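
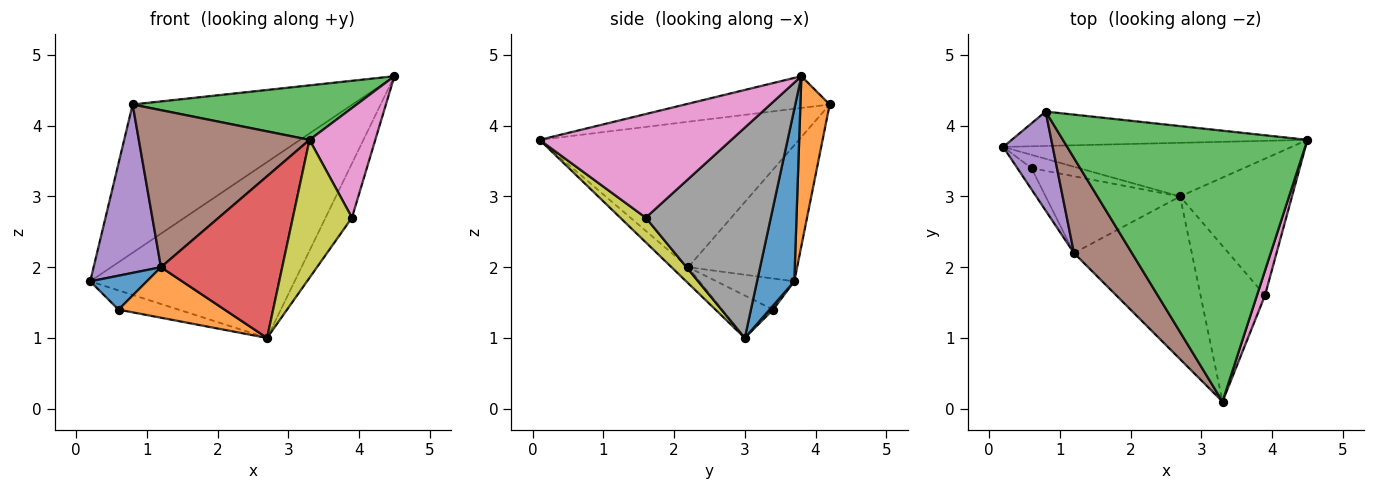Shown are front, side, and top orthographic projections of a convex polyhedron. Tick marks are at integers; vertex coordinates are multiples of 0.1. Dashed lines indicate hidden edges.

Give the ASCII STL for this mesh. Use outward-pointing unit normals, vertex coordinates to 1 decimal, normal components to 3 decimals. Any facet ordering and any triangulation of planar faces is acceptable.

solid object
 facet normal 0.172 0.942 -0.287
  outer loop
   vertex 2.7 3.0 1.0
   vertex 0.2 3.7 1.8
   vertex 4.5 3.8 4.7
  endloop
 endfacet
 facet normal 0.129 0.966 -0.224
  outer loop
   vertex 0.8 4.2 4.3
   vertex 4.5 3.8 4.7
   vertex 0.2 3.7 1.8
  endloop
 endfacet
 facet normal -0.126 -0.196 0.973
  outer loop
   vertex 0.8 4.2 4.3
   vertex 3.3 0.1 3.8
   vertex 4.5 3.8 4.7
  endloop
 endfacet
 facet normal -0.096 -0.702 -0.706
  outer loop
   vertex 1.2 2.2 2.0
   vertex 2.7 3.0 1.0
   vertex 3.3 0.1 3.8
  endloop
 endfacet
 facet normal -0.813 -0.502 0.295
  outer loop
   vertex 1.2 2.2 2.0
   vertex 0.8 4.2 4.3
   vertex 0.2 3.7 1.8
  endloop
 endfacet
 facet normal -0.792 -0.522 0.316
  outer loop
   vertex 1.2 2.2 2.0
   vertex 3.3 0.1 3.8
   vertex 0.8 4.2 4.3
  endloop
 endfacet
 facet normal 0.943 -0.324 0.073
  outer loop
   vertex 3.9 1.6 2.7
   vertex 4.5 3.8 4.7
   vertex 3.3 0.1 3.8
  endloop
 endfacet
 facet normal 0.868 0.183 -0.462
  outer loop
   vertex 3.9 1.6 2.7
   vertex 2.7 3.0 1.0
   vertex 4.5 3.8 4.7
  endloop
 endfacet
 facet normal 0.275 -0.638 -0.719
  outer loop
   vertex 3.9 1.6 2.7
   vertex 3.3 0.1 3.8
   vertex 2.7 3.0 1.0
  endloop
 endfacet
 facet normal 0.048 0.822 -0.568
  outer loop
   vertex 0.6 3.4 1.4
   vertex 0.2 3.7 1.8
   vertex 2.7 3.0 1.0
  endloop
 endfacet
 facet normal -0.759 -0.552 -0.345
  outer loop
   vertex 0.6 3.4 1.4
   vertex 1.2 2.2 2.0
   vertex 0.2 3.7 1.8
  endloop
 endfacet
 facet normal -0.255 -0.531 -0.808
  outer loop
   vertex 0.6 3.4 1.4
   vertex 2.7 3.0 1.0
   vertex 1.2 2.2 2.0
  endloop
 endfacet
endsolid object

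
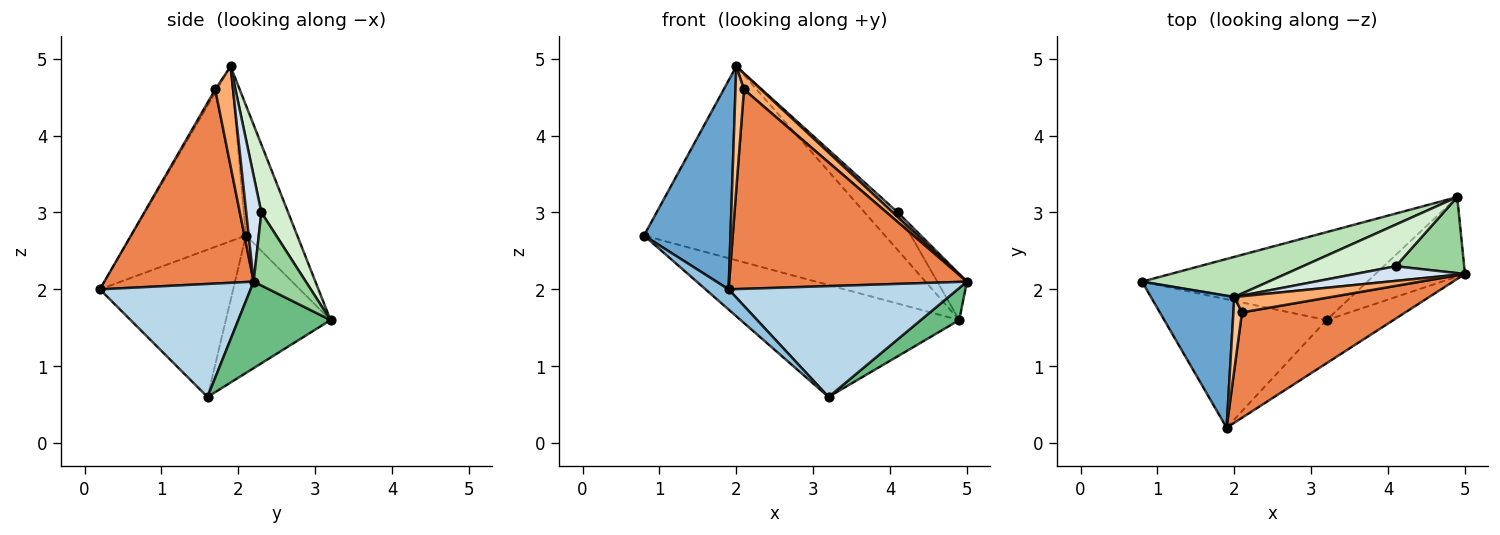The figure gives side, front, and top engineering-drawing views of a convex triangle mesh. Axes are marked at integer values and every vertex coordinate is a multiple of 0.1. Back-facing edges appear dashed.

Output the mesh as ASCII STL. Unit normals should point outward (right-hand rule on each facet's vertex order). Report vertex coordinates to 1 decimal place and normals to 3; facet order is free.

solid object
 facet normal -0.746 -0.563 0.356
  outer loop
   vertex 2.0 1.9 4.9
   vertex 0.8 2.1 2.7
   vertex 1.9 0.2 2.0
  endloop
 endfacet
 facet normal -0.668 -0.116 -0.735
  outer loop
   vertex 3.2 1.6 0.6
   vertex 1.9 0.2 2.0
   vertex 0.8 2.1 2.7
  endloop
 endfacet
 facet normal 0.523 -0.795 -0.309
  outer loop
   vertex 3.2 1.6 0.6
   vertex 5.0 2.2 2.1
   vertex 1.9 0.2 2.0
  endloop
 endfacet
 facet normal 0.677 -0.222 0.702
  outer loop
   vertex 4.1 2.3 3.0
   vertex 2.0 1.9 4.9
   vertex 5.0 2.2 2.1
  endloop
 endfacet
 facet normal 0.485 -0.773 0.409
  outer loop
   vertex 2.1 1.7 4.6
   vertex 1.9 0.2 2.0
   vertex 5.0 2.2 2.1
  endloop
 endfacet
 facet normal 0.592 -0.565 0.574
  outer loop
   vertex 2.1 1.7 4.6
   vertex 5.0 2.2 2.1
   vertex 2.0 1.9 4.9
  endloop
 endfacet
 facet normal -0.185 -0.845 0.502
  outer loop
   vertex 2.1 1.7 4.6
   vertex 2.0 1.9 4.9
   vertex 1.9 0.2 2.0
  endloop
 endfacet
 facet normal -0.353 0.736 -0.578
  outer loop
   vertex 4.9 3.2 1.6
   vertex 3.2 1.6 0.6
   vertex 0.8 2.1 2.7
  endloop
 endfacet
 facet normal 0.668 -0.278 -0.690
  outer loop
   vertex 4.9 3.2 1.6
   vertex 5.0 2.2 2.1
   vertex 3.2 1.6 0.6
  endloop
 endfacet
 facet normal 0.674 0.383 0.632
  outer loop
   vertex 4.9 3.2 1.6
   vertex 4.1 2.3 3.0
   vertex 5.0 2.2 2.1
  endloop
 endfacet
 facet normal -0.204 0.959 0.198
  outer loop
   vertex 4.9 3.2 1.6
   vertex 0.8 2.1 2.7
   vertex 2.0 1.9 4.9
  endloop
 endfacet
 facet normal 0.477 0.589 0.652
  outer loop
   vertex 4.9 3.2 1.6
   vertex 2.0 1.9 4.9
   vertex 4.1 2.3 3.0
  endloop
 endfacet
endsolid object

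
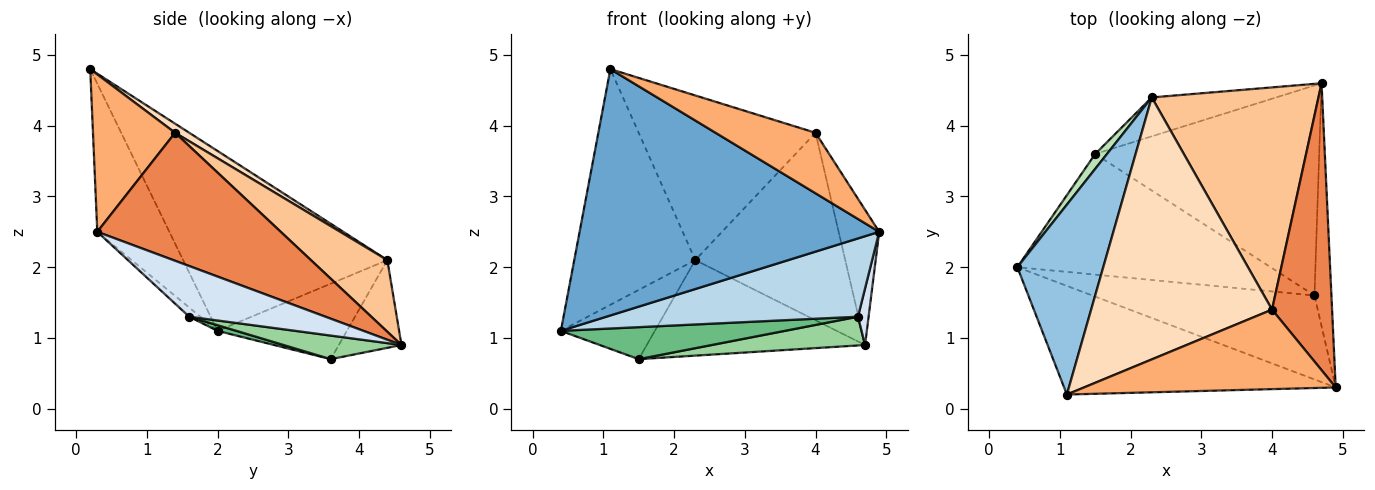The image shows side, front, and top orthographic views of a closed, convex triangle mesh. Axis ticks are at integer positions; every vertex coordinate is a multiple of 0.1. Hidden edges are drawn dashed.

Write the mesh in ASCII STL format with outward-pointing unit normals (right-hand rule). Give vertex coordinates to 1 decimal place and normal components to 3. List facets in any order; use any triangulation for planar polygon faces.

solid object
 facet normal -0.215 -0.894 -0.394
  outer loop
   vertex 1.1 0.2 4.8
   vertex 0.4 2.0 1.1
   vertex 4.9 0.3 2.5
  endloop
 endfacet
 facet normal -0.796 0.472 0.380
  outer loop
   vertex 2.3 4.4 2.1
   vertex 0.4 2.0 1.1
   vertex 1.1 0.2 4.8
  endloop
 endfacet
 facet normal -0.030 -0.682 -0.731
  outer loop
   vertex 4.6 1.6 1.3
   vertex 4.9 0.3 2.5
   vertex 0.4 2.0 1.1
  endloop
 endfacet
 facet normal 0.946 -0.074 -0.316
  outer loop
   vertex 4.6 1.6 1.3
   vertex 4.7 4.6 0.9
   vertex 4.9 0.3 2.5
  endloop
 endfacet
 facet normal 0.888 0.196 0.416
  outer loop
   vertex 4.0 1.4 3.9
   vertex 4.9 0.3 2.5
   vertex 4.7 4.6 0.9
  endloop
 endfacet
 facet normal 0.445 -0.542 0.712
  outer loop
   vertex 4.0 1.4 3.9
   vertex 1.1 0.2 4.8
   vertex 4.9 0.3 2.5
  endloop
 endfacet
 facet normal 0.312 0.613 0.726
  outer loop
   vertex 4.0 1.4 3.9
   vertex 4.7 4.6 0.9
   vertex 2.3 4.4 2.1
  endloop
 endfacet
 facet normal 0.043 0.532 0.846
  outer loop
   vertex 4.0 1.4 3.9
   vertex 2.3 4.4 2.1
   vertex 1.1 0.2 4.8
  endloop
 endfacet
 facet normal 0.022 -0.256 -0.966
  outer loop
   vertex 1.5 3.6 0.7
   vertex 4.6 1.6 1.3
   vertex 0.4 2.0 1.1
  endloop
 endfacet
 facet normal 0.104 -0.135 -0.985
  outer loop
   vertex 1.5 3.6 0.7
   vertex 4.7 4.6 0.9
   vertex 4.6 1.6 1.3
  endloop
 endfacet
 facet normal -0.803 0.583 0.125
  outer loop
   vertex 1.5 3.6 0.7
   vertex 0.4 2.0 1.1
   vertex 2.3 4.4 2.1
  endloop
 endfacet
 facet normal -0.257 0.895 -0.365
  outer loop
   vertex 1.5 3.6 0.7
   vertex 2.3 4.4 2.1
   vertex 4.7 4.6 0.9
  endloop
 endfacet
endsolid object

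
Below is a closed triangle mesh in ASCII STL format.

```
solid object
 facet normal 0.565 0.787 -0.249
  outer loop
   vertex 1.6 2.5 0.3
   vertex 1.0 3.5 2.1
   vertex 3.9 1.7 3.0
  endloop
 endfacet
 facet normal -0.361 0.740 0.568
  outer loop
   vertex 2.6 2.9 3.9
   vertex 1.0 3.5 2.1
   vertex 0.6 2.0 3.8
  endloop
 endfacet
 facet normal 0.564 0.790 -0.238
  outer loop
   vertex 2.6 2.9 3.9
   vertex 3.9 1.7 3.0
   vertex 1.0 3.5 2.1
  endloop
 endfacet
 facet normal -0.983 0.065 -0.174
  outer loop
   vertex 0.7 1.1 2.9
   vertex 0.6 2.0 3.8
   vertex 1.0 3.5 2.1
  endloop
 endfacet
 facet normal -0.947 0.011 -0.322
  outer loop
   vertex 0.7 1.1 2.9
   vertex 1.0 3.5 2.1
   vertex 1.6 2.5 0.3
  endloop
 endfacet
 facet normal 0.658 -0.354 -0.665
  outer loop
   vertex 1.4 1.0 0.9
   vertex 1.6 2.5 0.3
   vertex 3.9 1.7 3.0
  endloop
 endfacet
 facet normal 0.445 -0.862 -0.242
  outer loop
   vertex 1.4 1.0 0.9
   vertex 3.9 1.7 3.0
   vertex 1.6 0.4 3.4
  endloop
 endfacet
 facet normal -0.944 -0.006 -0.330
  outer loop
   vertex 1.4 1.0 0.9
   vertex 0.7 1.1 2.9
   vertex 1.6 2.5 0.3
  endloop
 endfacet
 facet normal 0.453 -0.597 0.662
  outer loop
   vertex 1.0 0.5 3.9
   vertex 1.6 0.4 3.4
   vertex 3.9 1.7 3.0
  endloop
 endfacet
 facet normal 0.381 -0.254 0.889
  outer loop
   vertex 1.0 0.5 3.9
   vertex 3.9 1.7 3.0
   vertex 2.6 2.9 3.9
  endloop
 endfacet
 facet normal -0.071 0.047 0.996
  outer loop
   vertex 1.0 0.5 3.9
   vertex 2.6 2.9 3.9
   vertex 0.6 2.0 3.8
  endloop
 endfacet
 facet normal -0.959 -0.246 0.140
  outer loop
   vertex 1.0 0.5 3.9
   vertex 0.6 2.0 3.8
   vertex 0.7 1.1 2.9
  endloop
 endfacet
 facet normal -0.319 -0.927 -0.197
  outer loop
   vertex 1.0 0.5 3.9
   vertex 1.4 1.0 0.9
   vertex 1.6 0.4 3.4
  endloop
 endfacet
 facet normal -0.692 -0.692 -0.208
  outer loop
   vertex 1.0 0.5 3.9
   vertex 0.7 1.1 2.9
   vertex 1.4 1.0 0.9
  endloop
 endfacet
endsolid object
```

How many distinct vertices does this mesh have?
9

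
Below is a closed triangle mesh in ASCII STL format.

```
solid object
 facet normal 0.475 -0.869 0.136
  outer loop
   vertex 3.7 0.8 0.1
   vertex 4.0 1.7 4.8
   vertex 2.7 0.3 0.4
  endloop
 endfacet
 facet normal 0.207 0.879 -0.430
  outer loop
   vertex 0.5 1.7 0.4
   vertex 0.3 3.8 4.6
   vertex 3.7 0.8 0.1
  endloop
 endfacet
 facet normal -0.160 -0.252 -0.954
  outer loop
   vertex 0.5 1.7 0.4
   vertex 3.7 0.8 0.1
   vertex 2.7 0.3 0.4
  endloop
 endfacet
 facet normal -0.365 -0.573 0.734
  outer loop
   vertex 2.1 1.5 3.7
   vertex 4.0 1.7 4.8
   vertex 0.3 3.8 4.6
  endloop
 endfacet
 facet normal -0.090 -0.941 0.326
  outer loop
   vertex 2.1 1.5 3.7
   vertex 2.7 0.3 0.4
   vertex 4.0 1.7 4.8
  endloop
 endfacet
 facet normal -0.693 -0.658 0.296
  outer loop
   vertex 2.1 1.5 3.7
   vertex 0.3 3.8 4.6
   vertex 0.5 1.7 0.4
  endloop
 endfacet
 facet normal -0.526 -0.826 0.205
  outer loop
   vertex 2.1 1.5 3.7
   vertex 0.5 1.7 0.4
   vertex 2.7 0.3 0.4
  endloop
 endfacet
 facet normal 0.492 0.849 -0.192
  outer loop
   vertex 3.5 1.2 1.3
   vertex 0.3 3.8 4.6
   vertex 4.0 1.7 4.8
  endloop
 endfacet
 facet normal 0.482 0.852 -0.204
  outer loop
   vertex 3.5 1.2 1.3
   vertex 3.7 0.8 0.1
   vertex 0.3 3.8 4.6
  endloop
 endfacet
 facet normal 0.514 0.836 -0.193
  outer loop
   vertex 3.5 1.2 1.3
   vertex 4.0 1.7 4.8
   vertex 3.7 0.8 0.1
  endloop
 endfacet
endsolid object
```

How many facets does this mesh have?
10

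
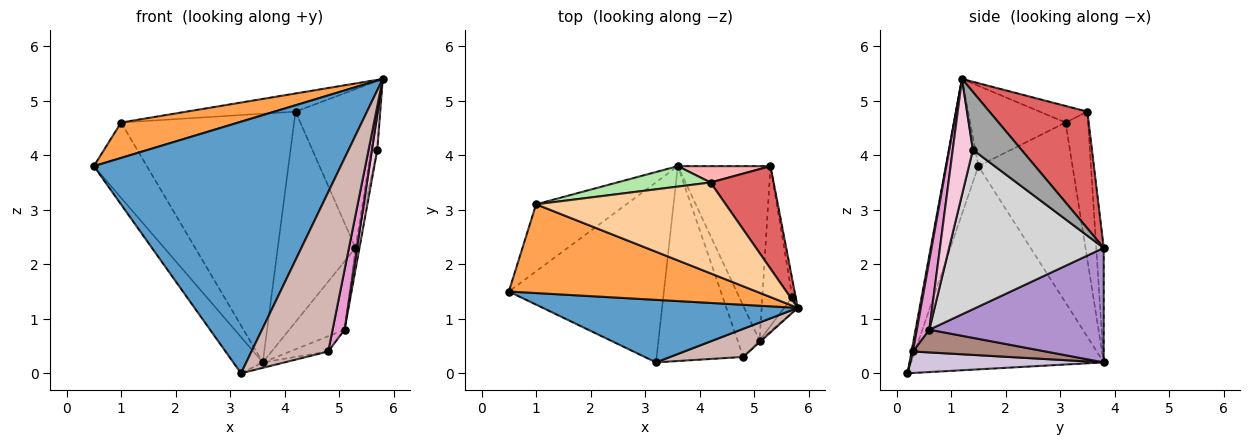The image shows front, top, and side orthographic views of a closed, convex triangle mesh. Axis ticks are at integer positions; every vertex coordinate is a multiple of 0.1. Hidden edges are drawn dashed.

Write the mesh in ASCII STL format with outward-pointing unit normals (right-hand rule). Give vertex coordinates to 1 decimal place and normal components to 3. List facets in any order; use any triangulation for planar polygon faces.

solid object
 facet normal -0.127 -0.963 0.239
  outer loop
   vertex 3.2 0.2 0.0
   vertex 5.8 1.2 5.4
   vertex 0.5 1.5 3.8
  endloop
 endfacet
 facet normal -0.789 0.121 -0.602
  outer loop
   vertex 3.2 0.2 0.0
   vertex 0.5 1.5 3.8
   vertex 3.6 3.8 0.2
  endloop
 endfacet
 facet normal -0.289 -0.355 0.889
  outer loop
   vertex 1.0 3.1 4.6
   vertex 0.5 1.5 3.8
   vertex 5.8 1.2 5.4
  endloop
 endfacet
 facet normal -0.085 0.195 0.977
  outer loop
   vertex 1.0 3.1 4.6
   vertex 5.8 1.2 5.4
   vertex 4.2 3.5 4.8
  endloop
 endfacet
 facet normal -0.798 0.450 -0.400
  outer loop
   vertex 1.0 3.1 4.6
   vertex 3.6 3.8 0.2
   vertex 0.5 1.5 3.8
  endloop
 endfacet
 facet normal -0.129 0.988 0.081
  outer loop
   vertex 1.0 3.1 4.6
   vertex 4.2 3.5 4.8
   vertex 3.6 3.8 0.2
  endloop
 endfacet
 facet normal 0.709 0.593 0.383
  outer loop
   vertex 5.3 3.8 2.3
   vertex 4.2 3.5 4.8
   vertex 5.8 1.2 5.4
  endloop
 endfacet
 facet normal -0.095 0.992 0.077
  outer loop
   vertex 5.3 3.8 2.3
   vertex 3.6 3.8 0.2
   vertex 4.2 3.5 4.8
  endloop
 endfacet
 facet normal 0.755 0.239 -0.611
  outer loop
   vertex 5.3 3.8 2.3
   vertex 5.1 0.6 0.8
   vertex 3.6 3.8 0.2
  endloop
 endfacet
 facet normal 0.241 0.027 -0.970
  outer loop
   vertex 4.8 0.3 0.4
   vertex 3.2 0.2 0.0
   vertex 3.6 3.8 0.2
  endloop
 endfacet
 facet normal 0.704 0.203 -0.680
  outer loop
   vertex 4.8 0.3 0.4
   vertex 3.6 3.8 0.2
   vertex 5.1 0.6 0.8
  endloop
 endfacet
 facet normal 0.018 -0.985 0.174
  outer loop
   vertex 4.8 0.3 0.4
   vertex 5.8 1.2 5.4
   vertex 3.2 0.2 0.0
  endloop
 endfacet
 facet normal 0.719 -0.694 -0.019
  outer loop
   vertex 4.8 0.3 0.4
   vertex 5.1 0.6 0.8
   vertex 5.8 1.2 5.4
  endloop
 endfacet
 facet normal 0.961 -0.254 -0.113
  outer loop
   vertex 5.7 1.4 4.1
   vertex 5.8 1.2 5.4
   vertex 5.1 0.6 0.8
  endloop
 endfacet
 facet normal 0.991 0.122 -0.057
  outer loop
   vertex 5.7 1.4 4.1
   vertex 5.3 3.8 2.3
   vertex 5.8 1.2 5.4
  endloop
 endfacet
 facet normal 0.982 0.025 -0.185
  outer loop
   vertex 5.7 1.4 4.1
   vertex 5.1 0.6 0.8
   vertex 5.3 3.8 2.3
  endloop
 endfacet
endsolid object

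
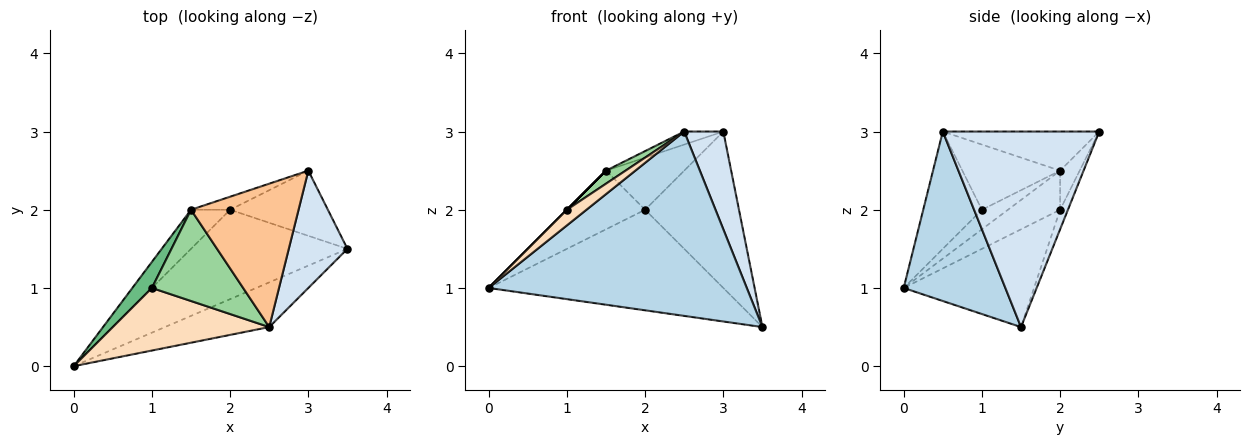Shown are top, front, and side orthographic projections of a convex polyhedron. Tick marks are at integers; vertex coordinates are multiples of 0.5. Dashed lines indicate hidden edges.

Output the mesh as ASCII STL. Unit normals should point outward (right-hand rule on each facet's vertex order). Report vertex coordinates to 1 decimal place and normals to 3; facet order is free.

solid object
 facet normal -0.383 0.690 -0.614
  outer loop
   vertex 2.0 2.0 2.0
   vertex 3.5 1.5 0.5
   vertex 0.0 0.0 1.0
  endloop
 endfacet
 facet normal -0.077 0.920 -0.383
  outer loop
   vertex 2.0 2.0 2.0
   vertex 3.0 2.5 3.0
   vertex 3.5 1.5 0.5
  endloop
 endfacet
 facet normal 0.358 -0.908 -0.220
  outer loop
   vertex 2.5 0.5 3.0
   vertex 0.0 0.0 1.0
   vertex 3.5 1.5 0.5
  endloop
 endfacet
 facet normal 0.931 -0.233 0.279
  outer loop
   vertex 2.5 0.5 3.0
   vertex 3.5 1.5 0.5
   vertex 3.0 2.5 3.0
  endloop
 endfacet
 facet normal -0.485 0.728 -0.485
  outer loop
   vertex 1.5 2.0 2.5
   vertex 2.0 2.0 2.0
   vertex 0.0 0.0 1.0
  endloop
 endfacet
 facet normal -0.236 0.943 -0.236
  outer loop
   vertex 1.5 2.0 2.5
   vertex 3.0 2.5 3.0
   vertex 2.0 2.0 2.0
  endloop
 endfacet
 facet normal -0.341 0.085 0.936
  outer loop
   vertex 1.5 2.0 2.5
   vertex 2.5 0.5 3.0
   vertex 3.0 2.5 3.0
  endloop
 endfacet
 facet normal -0.588 -0.196 0.784
  outer loop
   vertex 1.0 1.0 2.0
   vertex 0.0 0.0 1.0
   vertex 2.5 0.5 3.0
  endloop
 endfacet
 facet normal -0.707 0.000 0.707
  outer loop
   vertex 1.0 1.0 2.0
   vertex 1.5 2.0 2.5
   vertex 0.0 0.0 1.0
  endloop
 endfacet
 facet normal -0.577 -0.115 0.808
  outer loop
   vertex 1.0 1.0 2.0
   vertex 2.5 0.5 3.0
   vertex 1.5 2.0 2.5
  endloop
 endfacet
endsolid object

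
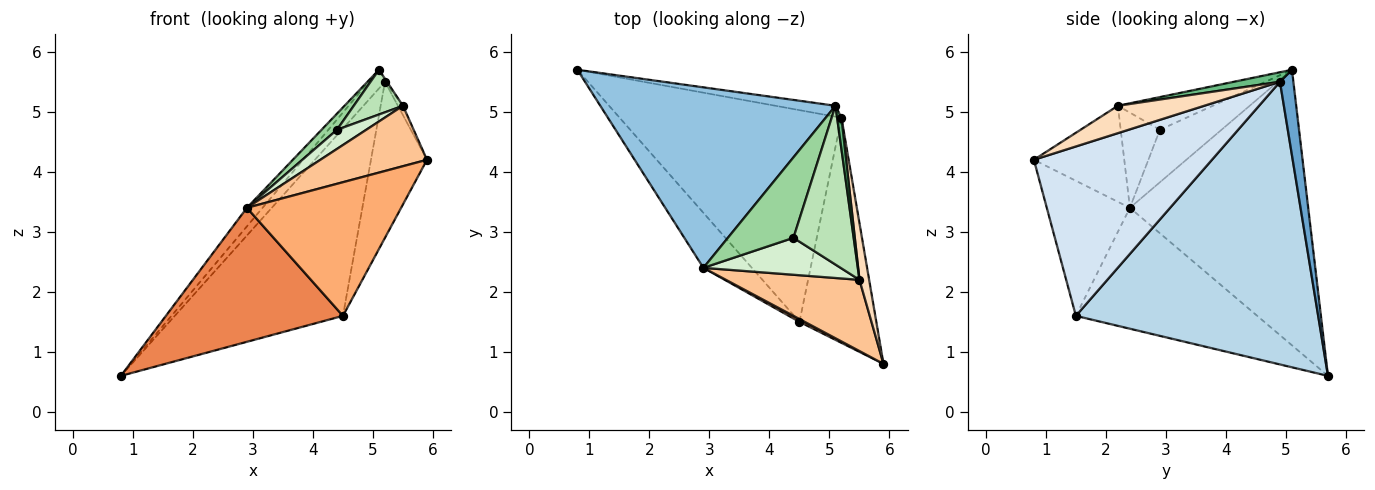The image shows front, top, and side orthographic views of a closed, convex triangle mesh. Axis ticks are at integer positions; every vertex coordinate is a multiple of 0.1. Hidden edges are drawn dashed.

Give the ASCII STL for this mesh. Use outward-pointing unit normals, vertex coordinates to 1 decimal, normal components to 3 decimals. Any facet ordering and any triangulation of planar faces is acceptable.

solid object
 facet normal 0.584 0.701 -0.410
  outer loop
   vertex 5.2 4.9 5.5
   vertex 0.8 5.7 0.6
   vertex 5.1 5.1 5.7
  endloop
 endfacet
 facet normal -0.759 0.067 0.648
  outer loop
   vertex 2.9 2.4 3.4
   vertex 5.1 5.1 5.7
   vertex 0.8 5.7 0.6
  endloop
 endfacet
 facet normal 0.690 0.479 -0.542
  outer loop
   vertex 4.5 1.5 1.6
   vertex 0.8 5.7 0.6
   vertex 5.2 4.9 5.5
  endloop
 endfacet
 facet normal 0.875 0.275 -0.397
  outer loop
   vertex 4.5 1.5 1.6
   vertex 5.2 4.9 5.5
   vertex 5.9 0.8 4.2
  endloop
 endfacet
 facet normal -0.688 -0.672 -0.276
  outer loop
   vertex 4.5 1.5 1.6
   vertex 2.9 2.4 3.4
   vertex 0.8 5.7 0.6
  endloop
 endfacet
 facet normal -0.474 -0.880 0.018
  outer loop
   vertex 4.5 1.5 1.6
   vertex 5.9 0.8 4.2
   vertex 2.9 2.4 3.4
  endloop
 endfacet
 facet normal -0.481 -0.567 0.669
  outer loop
   vertex 5.5 2.2 5.1
   vertex 2.9 2.4 3.4
   vertex 5.9 0.8 4.2
  endloop
 endfacet
 facet normal 0.942 0.055 0.332
  outer loop
   vertex 5.5 2.2 5.1
   vertex 5.9 0.8 4.2
   vertex 5.2 4.9 5.5
  endloop
 endfacet
 facet normal 0.909 0.040 0.415
  outer loop
   vertex 5.5 2.2 5.1
   vertex 5.2 4.9 5.5
   vertex 5.1 5.1 5.7
  endloop
 endfacet
 facet normal -0.617 -0.154 0.772
  outer loop
   vertex 4.4 2.9 4.7
   vertex 5.1 5.1 5.7
   vertex 2.9 2.4 3.4
  endloop
 endfacet
 facet normal -0.463 -0.240 0.853
  outer loop
   vertex 4.4 2.9 4.7
   vertex 5.5 2.2 5.1
   vertex 5.1 5.1 5.7
  endloop
 endfacet
 facet normal -0.524 -0.392 0.756
  outer loop
   vertex 4.4 2.9 4.7
   vertex 2.9 2.4 3.4
   vertex 5.5 2.2 5.1
  endloop
 endfacet
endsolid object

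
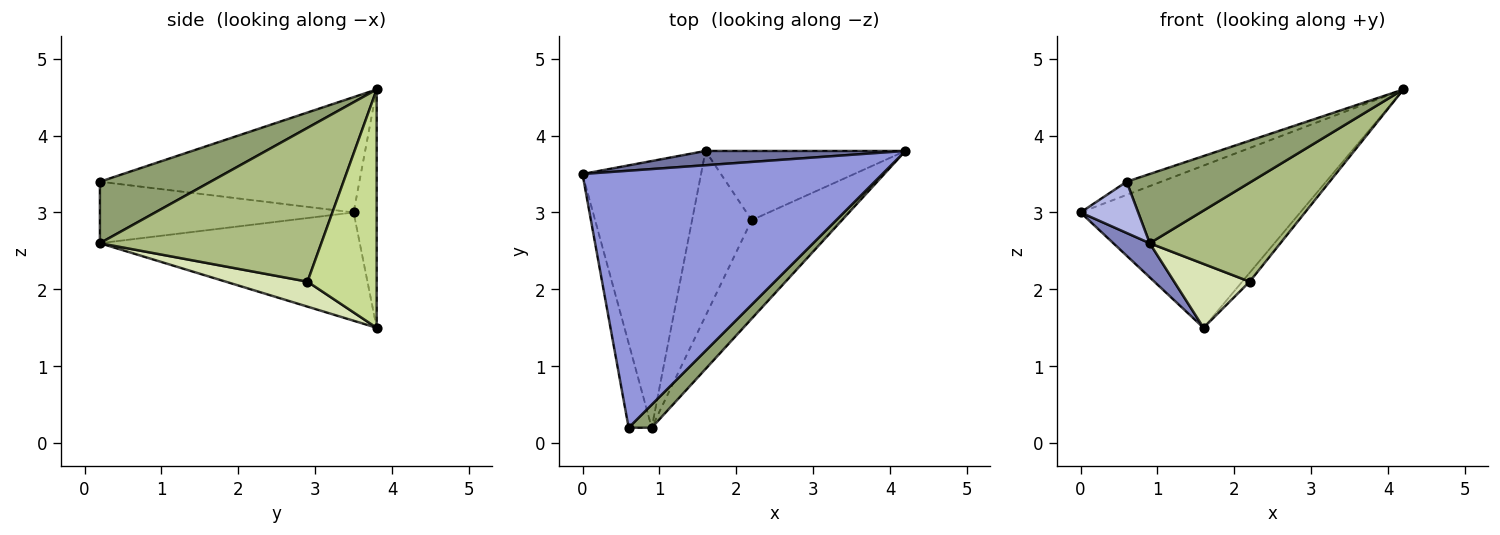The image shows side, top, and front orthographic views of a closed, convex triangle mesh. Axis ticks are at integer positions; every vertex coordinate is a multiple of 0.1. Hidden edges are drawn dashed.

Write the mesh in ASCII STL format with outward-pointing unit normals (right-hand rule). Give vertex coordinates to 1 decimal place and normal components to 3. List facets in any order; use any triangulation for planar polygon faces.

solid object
 facet normal -0.104 0.991 0.087
  outer loop
   vertex 1.6 3.8 1.5
   vertex 0.0 3.5 3.0
   vertex 4.2 3.8 4.6
  endloop
 endfacet
 facet normal -0.671 -0.094 -0.735
  outer loop
   vertex 1.6 3.8 1.5
   vertex 0.9 0.2 2.6
   vertex 0.0 3.5 3.0
  endloop
 endfacet
 facet normal -0.359 0.048 0.932
  outer loop
   vertex 0.6 0.2 3.4
   vertex 4.2 3.8 4.6
   vertex 0.0 3.5 3.0
  endloop
 endfacet
 facet normal -0.916 -0.208 -0.343
  outer loop
   vertex 0.6 0.2 3.4
   vertex 0.0 3.5 3.0
   vertex 0.9 0.2 2.6
  endloop
 endfacet
 facet normal 0.645 -0.725 0.242
  outer loop
   vertex 0.6 0.2 3.4
   vertex 0.9 0.2 2.6
   vertex 4.2 3.8 4.6
  endloop
 endfacet
 facet normal 0.768 -0.454 -0.451
  outer loop
   vertex 2.2 2.9 2.1
   vertex 4.2 3.8 4.6
   vertex 0.9 0.2 2.6
  endloop
 endfacet
 facet normal 0.764 0.082 -0.640
  outer loop
   vertex 2.2 2.9 2.1
   vertex 1.6 3.8 1.5
   vertex 4.2 3.8 4.6
  endloop
 endfacet
 facet normal 0.364 -0.336 -0.869
  outer loop
   vertex 2.2 2.9 2.1
   vertex 0.9 0.2 2.6
   vertex 1.6 3.8 1.5
  endloop
 endfacet
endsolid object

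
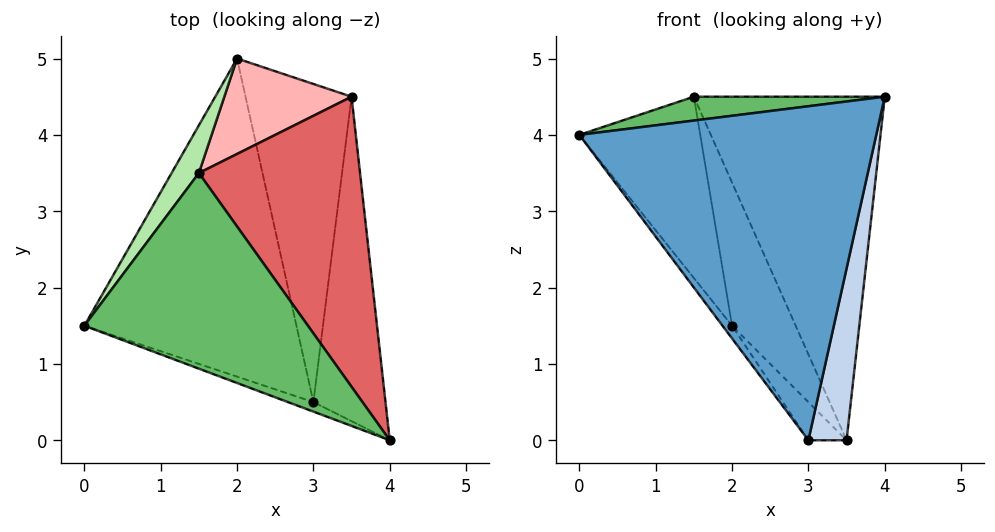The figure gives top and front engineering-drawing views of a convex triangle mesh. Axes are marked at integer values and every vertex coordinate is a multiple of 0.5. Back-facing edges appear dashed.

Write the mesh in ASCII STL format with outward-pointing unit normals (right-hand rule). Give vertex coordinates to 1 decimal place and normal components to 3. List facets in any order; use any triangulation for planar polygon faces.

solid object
 facet normal -0.348 -0.937 -0.027
  outer loop
   vertex 3.0 0.5 0.0
   vertex 4.0 0.0 4.5
   vertex 0.0 1.5 4.0
  endloop
 endfacet
 facet normal 0.966 -0.121 -0.228
  outer loop
   vertex 3.0 0.5 0.0
   vertex 3.5 4.5 0.0
   vertex 4.0 0.0 4.5
  endloop
 endfacet
 facet normal -0.797 0.024 -0.604
  outer loop
   vertex 3.0 0.5 0.0
   vertex 0.0 1.5 4.0
   vertex 2.0 5.0 1.5
  endloop
 endfacet
 facet normal -0.690 0.086 -0.719
  outer loop
   vertex 3.0 0.5 0.0
   vertex 2.0 5.0 1.5
   vertex 3.5 4.5 0.0
  endloop
 endfacet
 facet normal -0.167 -0.119 0.979
  outer loop
   vertex 1.5 3.5 4.5
   vertex 0.0 1.5 4.0
   vertex 4.0 0.0 4.5
  endloop
 endfacet
 facet normal -0.809 0.569 0.150
  outer loop
   vertex 1.5 3.5 4.5
   vertex 2.0 5.0 1.5
   vertex 0.0 1.5 4.0
  endloop
 endfacet
 facet normal 0.730 0.522 0.441
  outer loop
   vertex 1.5 3.5 4.5
   vertex 4.0 0.0 4.5
   vertex 3.5 4.5 0.0
  endloop
 endfacet
 facet normal 0.640 0.640 0.426
  outer loop
   vertex 1.5 3.5 4.5
   vertex 3.5 4.5 0.0
   vertex 2.0 5.0 1.5
  endloop
 endfacet
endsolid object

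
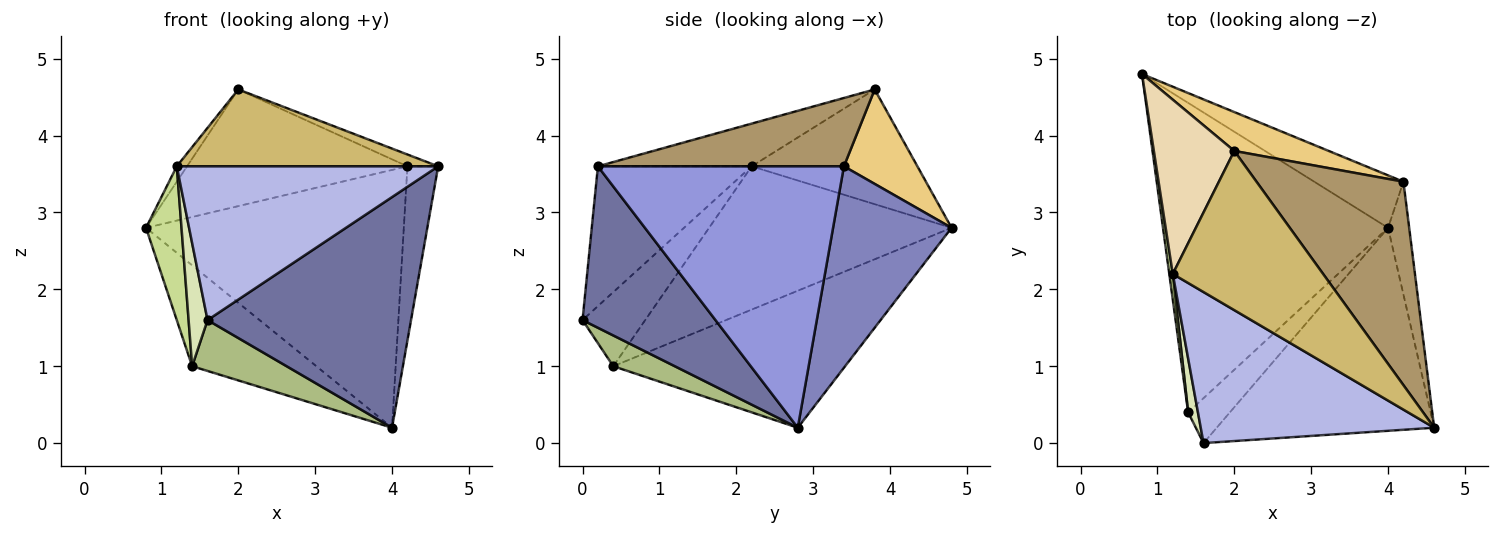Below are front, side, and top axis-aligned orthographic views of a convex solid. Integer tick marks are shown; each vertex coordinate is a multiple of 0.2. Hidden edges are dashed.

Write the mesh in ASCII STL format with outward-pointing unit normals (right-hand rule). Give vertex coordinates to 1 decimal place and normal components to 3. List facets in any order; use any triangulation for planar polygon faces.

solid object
 facet normal 0.440 -0.674 -0.593
  outer loop
   vertex 4.0 2.8 0.2
   vertex 4.6 0.2 3.6
   vertex 1.6 0.0 1.6
  endloop
 endfacet
 facet normal 0.411 0.893 -0.182
  outer loop
   vertex 4.2 3.4 3.6
   vertex 4.0 2.8 0.2
   vertex 0.8 4.8 2.8
  endloop
 endfacet
 facet normal 0.989 0.124 -0.080
  outer loop
   vertex 4.2 3.4 3.6
   vertex 4.6 0.2 3.6
   vertex 4.0 2.8 0.2
  endloop
 endfacet
 facet normal -0.387 -0.658 0.646
  outer loop
   vertex 1.2 2.2 3.6
   vertex 1.6 0.0 1.6
   vertex 4.6 0.2 3.6
  endloop
 endfacet
 facet normal -0.501 0.268 -0.823
  outer loop
   vertex 1.4 0.4 1.0
   vertex 0.8 4.8 2.8
   vertex 4.0 2.8 0.2
  endloop
 endfacet
 facet normal 0.439 -0.673 -0.595
  outer loop
   vertex 1.4 0.4 1.0
   vertex 4.0 2.8 0.2
   vertex 1.6 0.0 1.6
  endloop
 endfacet
 facet normal -0.989 -0.145 0.024
  outer loop
   vertex 1.4 0.4 1.0
   vertex 1.2 2.2 3.6
   vertex 0.8 4.8 2.8
  endloop
 endfacet
 facet normal -0.950 -0.287 0.125
  outer loop
   vertex 1.4 0.4 1.0
   vertex 1.6 0.0 1.6
   vertex 1.2 2.2 3.6
  endloop
 endfacet
 facet normal 0.421 0.053 0.905
  outer loop
   vertex 2.0 3.8 4.6
   vertex 4.6 0.2 3.6
   vertex 4.2 3.4 3.6
  endloop
 endfacet
 facet normal -0.248 -0.421 0.872
  outer loop
   vertex 2.0 3.8 4.6
   vertex 1.2 2.2 3.6
   vertex 4.6 0.2 3.6
  endloop
 endfacet
 facet normal 0.302 0.905 0.302
  outer loop
   vertex 2.0 3.8 4.6
   vertex 4.2 3.4 3.6
   vertex 0.8 4.8 2.8
  endloop
 endfacet
 facet normal -0.818 0.051 0.573
  outer loop
   vertex 2.0 3.8 4.6
   vertex 0.8 4.8 2.8
   vertex 1.2 2.2 3.6
  endloop
 endfacet
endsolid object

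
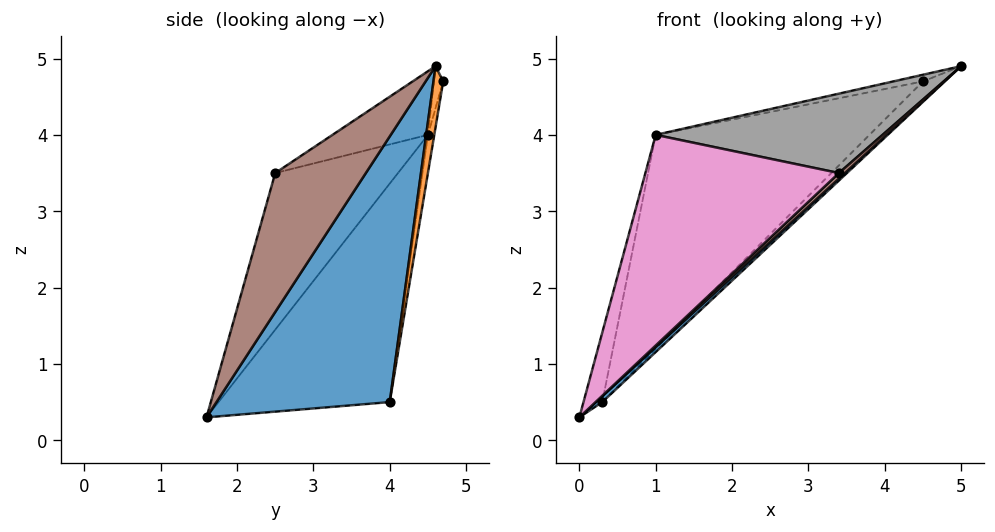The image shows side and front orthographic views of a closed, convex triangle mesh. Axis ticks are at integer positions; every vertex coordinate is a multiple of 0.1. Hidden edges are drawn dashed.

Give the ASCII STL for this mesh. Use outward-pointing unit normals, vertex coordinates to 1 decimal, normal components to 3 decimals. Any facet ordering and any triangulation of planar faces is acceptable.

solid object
 facet normal 0.685 -0.025 -0.728
  outer loop
   vertex 0.3 4.0 0.5
   vertex 5.0 4.6 4.9
   vertex 0.0 1.6 0.3
  endloop
 endfacet
 facet normal 0.355 0.798 -0.488
  outer loop
   vertex 0.3 4.0 0.5
   vertex 4.5 4.7 4.7
   vertex 5.0 4.6 4.9
  endloop
 endfacet
 facet normal -0.189 0.603 0.775
  outer loop
   vertex 1.0 4.5 4.0
   vertex 5.0 4.6 4.9
   vertex 4.5 4.7 4.7
  endloop
 endfacet
 facet normal -0.978 0.107 0.180
  outer loop
   vertex 1.0 4.5 4.0
   vertex 0.3 4.0 0.5
   vertex 0.0 1.6 0.3
  endloop
 endfacet
 facet normal -0.029 0.990 -0.136
  outer loop
   vertex 1.0 4.5 4.0
   vertex 4.5 4.7 4.7
   vertex 0.3 4.0 0.5
  endloop
 endfacet
 facet normal 0.691 -0.046 -0.721
  outer loop
   vertex 3.4 2.5 3.5
   vertex 0.0 1.6 0.3
   vertex 5.0 4.6 4.9
  endloop
 endfacet
 facet normal -0.417 -0.657 0.628
  outer loop
   vertex 3.4 2.5 3.5
   vertex 1.0 4.5 4.0
   vertex 0.0 1.6 0.3
  endloop
 endfacet
 facet normal -0.186 -0.443 0.877
  outer loop
   vertex 3.4 2.5 3.5
   vertex 5.0 4.6 4.9
   vertex 1.0 4.5 4.0
  endloop
 endfacet
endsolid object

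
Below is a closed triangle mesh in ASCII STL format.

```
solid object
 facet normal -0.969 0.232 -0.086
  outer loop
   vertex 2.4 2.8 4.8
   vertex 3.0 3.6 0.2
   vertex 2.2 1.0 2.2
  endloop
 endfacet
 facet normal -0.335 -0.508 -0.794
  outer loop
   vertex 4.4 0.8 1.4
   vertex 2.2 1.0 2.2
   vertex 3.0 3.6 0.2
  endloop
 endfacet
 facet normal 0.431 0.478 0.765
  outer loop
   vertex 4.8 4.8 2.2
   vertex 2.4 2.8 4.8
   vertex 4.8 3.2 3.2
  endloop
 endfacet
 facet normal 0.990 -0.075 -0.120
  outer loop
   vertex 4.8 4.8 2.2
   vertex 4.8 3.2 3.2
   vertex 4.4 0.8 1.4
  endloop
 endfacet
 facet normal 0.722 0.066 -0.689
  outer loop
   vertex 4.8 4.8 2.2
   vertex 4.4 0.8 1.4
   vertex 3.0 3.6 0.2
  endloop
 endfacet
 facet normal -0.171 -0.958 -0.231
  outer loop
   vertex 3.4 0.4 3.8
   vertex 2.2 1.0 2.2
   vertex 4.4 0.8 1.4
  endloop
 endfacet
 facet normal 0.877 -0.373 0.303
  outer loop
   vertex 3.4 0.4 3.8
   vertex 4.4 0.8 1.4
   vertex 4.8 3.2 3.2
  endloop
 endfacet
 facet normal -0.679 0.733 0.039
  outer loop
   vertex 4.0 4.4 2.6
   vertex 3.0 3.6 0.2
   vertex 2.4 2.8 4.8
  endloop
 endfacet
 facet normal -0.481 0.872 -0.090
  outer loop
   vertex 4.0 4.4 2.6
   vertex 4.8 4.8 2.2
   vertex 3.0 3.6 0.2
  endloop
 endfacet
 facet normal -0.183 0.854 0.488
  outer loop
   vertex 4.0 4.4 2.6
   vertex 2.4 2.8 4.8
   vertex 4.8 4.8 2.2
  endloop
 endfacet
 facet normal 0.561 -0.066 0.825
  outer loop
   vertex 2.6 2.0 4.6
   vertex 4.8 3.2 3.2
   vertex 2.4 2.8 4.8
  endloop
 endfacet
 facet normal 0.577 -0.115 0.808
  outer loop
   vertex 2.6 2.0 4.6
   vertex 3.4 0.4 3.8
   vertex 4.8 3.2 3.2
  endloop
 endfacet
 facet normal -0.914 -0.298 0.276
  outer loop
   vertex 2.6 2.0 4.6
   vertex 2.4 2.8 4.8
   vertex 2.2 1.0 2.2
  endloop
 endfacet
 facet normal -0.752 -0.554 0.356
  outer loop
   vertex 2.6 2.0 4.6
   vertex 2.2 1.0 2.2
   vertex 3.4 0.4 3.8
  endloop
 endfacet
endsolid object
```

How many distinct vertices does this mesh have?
9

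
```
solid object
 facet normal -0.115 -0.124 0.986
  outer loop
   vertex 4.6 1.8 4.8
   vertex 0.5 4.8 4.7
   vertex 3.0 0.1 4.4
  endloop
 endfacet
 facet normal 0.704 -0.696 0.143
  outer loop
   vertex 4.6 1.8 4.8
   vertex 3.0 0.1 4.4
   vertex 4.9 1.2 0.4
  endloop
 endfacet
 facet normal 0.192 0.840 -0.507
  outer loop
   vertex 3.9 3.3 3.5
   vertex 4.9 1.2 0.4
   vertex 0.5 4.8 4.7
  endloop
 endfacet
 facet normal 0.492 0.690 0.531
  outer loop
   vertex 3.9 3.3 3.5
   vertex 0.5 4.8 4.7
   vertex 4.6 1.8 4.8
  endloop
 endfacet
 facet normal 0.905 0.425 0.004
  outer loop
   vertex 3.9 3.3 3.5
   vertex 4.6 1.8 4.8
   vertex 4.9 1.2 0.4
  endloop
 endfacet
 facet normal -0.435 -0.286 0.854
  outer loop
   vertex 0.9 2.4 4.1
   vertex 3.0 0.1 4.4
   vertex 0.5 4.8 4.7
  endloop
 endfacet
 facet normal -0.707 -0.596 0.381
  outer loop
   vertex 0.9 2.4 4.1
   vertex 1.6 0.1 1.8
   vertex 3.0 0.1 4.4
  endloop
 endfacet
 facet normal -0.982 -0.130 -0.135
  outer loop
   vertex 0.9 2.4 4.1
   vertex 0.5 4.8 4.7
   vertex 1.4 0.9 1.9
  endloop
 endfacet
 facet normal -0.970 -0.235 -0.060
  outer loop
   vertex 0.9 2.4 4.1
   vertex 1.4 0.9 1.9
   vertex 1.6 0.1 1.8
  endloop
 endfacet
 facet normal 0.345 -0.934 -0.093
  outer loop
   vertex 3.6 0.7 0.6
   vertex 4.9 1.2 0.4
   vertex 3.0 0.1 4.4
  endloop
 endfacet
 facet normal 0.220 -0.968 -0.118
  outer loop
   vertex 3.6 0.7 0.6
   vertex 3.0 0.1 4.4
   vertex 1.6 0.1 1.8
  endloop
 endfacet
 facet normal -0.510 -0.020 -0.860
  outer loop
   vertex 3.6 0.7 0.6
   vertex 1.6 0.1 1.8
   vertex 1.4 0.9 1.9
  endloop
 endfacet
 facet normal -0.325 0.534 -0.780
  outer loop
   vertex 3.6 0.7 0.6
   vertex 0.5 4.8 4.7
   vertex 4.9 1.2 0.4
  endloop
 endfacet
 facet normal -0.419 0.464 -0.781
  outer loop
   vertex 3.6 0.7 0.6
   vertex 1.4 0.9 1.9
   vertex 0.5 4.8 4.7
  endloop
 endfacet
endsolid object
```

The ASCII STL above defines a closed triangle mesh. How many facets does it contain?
14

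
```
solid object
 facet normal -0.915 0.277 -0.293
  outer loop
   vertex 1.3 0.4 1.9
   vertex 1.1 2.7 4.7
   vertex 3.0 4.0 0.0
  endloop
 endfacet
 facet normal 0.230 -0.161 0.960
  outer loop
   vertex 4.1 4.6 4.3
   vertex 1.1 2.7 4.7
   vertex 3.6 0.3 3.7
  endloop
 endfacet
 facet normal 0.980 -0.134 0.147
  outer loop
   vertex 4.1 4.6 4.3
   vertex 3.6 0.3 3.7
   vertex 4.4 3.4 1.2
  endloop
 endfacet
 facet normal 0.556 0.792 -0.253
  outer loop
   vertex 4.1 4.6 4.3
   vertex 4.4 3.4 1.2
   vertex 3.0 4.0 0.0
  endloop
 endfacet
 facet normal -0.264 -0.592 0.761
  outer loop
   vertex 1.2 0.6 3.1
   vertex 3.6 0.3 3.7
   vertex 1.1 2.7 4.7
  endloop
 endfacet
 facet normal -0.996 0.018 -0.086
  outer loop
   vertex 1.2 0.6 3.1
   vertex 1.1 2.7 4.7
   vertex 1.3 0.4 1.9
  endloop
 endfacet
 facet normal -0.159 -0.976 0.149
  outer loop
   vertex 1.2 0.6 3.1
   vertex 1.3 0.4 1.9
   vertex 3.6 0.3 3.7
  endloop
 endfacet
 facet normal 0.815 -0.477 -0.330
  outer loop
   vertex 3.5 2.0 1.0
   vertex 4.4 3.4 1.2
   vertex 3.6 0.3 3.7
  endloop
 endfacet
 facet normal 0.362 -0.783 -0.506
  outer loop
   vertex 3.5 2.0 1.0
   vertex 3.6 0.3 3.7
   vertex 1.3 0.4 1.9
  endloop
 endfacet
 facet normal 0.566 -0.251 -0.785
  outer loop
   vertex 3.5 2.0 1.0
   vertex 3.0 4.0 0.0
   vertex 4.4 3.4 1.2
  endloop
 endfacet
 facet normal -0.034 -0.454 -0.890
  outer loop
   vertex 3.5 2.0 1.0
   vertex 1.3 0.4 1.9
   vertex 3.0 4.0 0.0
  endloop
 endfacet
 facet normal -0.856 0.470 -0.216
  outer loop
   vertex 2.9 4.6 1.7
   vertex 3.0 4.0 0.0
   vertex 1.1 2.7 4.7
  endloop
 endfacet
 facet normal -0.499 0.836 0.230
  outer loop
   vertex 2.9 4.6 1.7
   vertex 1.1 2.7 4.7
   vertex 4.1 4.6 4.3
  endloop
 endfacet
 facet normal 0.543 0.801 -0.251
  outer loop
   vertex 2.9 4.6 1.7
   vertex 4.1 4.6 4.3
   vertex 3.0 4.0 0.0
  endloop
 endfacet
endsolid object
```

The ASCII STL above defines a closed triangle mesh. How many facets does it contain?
14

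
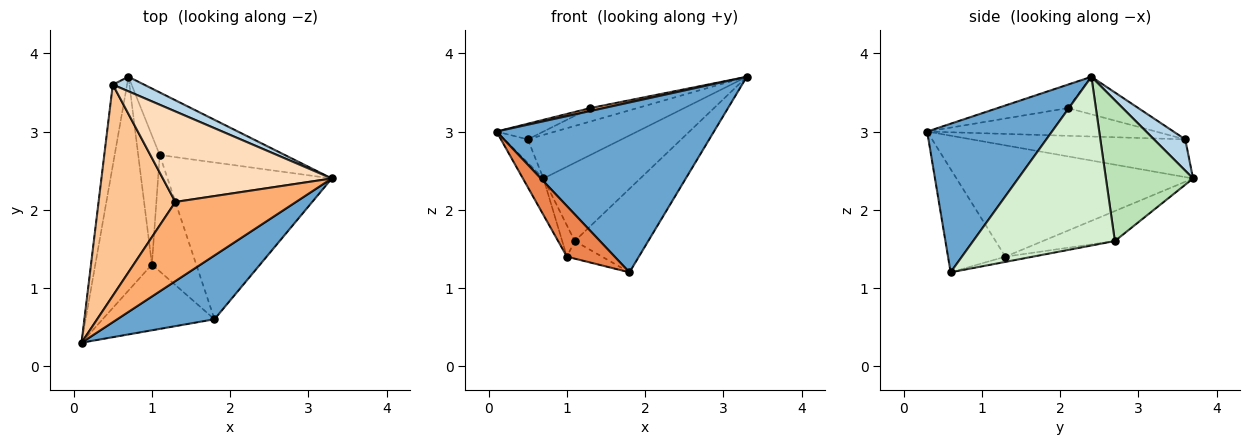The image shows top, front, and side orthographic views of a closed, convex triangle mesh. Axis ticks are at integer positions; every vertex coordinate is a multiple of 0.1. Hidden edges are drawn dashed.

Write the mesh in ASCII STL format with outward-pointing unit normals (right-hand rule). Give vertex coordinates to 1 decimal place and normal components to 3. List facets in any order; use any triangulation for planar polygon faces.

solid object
 facet normal 0.473 -0.825 0.310
  outer loop
   vertex 1.8 0.6 1.2
   vertex 3.3 2.4 3.7
   vertex 0.1 0.3 3.0
  endloop
 endfacet
 facet normal -0.930 0.102 -0.352
  outer loop
   vertex 0.5 3.6 2.9
   vertex 0.7 3.7 2.4
   vertex 0.1 0.3 3.0
  endloop
 endfacet
 facet normal 0.302 0.905 0.302
  outer loop
   vertex 0.5 3.6 2.9
   vertex 3.3 2.4 3.7
   vertex 0.7 3.7 2.4
  endloop
 endfacet
 facet normal -0.889 0.077 -0.452
  outer loop
   vertex 1.0 1.3 1.4
   vertex 0.1 0.3 3.0
   vertex 0.7 3.7 2.4
  endloop
 endfacet
 facet normal -0.590 -0.492 -0.640
  outer loop
   vertex 1.0 1.3 1.4
   vertex 1.8 0.6 1.2
   vertex 0.1 0.3 3.0
  endloop
 endfacet
 facet normal -0.191 -0.036 0.981
  outer loop
   vertex 1.3 2.1 3.3
   vertex 0.1 0.3 3.0
   vertex 3.3 2.4 3.7
  endloop
 endfacet
 facet normal -0.339 0.070 0.938
  outer loop
   vertex 1.3 2.1 3.3
   vertex 0.5 3.6 2.9
   vertex 0.1 0.3 3.0
  endloop
 endfacet
 facet normal -0.215 0.143 0.966
  outer loop
   vertex 1.3 2.1 3.3
   vertex 3.3 2.4 3.7
   vertex 0.5 3.6 2.9
  endloop
 endfacet
 facet normal -0.805 0.140 -0.577
  outer loop
   vertex 1.1 2.7 1.6
   vertex 1.0 1.3 1.4
   vertex 0.7 3.7 2.4
  endloop
 endfacet
 facet normal -0.116 0.149 -0.982
  outer loop
   vertex 1.1 2.7 1.6
   vertex 1.8 0.6 1.2
   vertex 1.0 1.3 1.4
  endloop
 endfacet
 facet normal 0.575 0.639 -0.511
  outer loop
   vertex 1.1 2.7 1.6
   vertex 0.7 3.7 2.4
   vertex 3.3 2.4 3.7
  endloop
 endfacet
 facet normal 0.672 0.348 -0.654
  outer loop
   vertex 1.1 2.7 1.6
   vertex 3.3 2.4 3.7
   vertex 1.8 0.6 1.2
  endloop
 endfacet
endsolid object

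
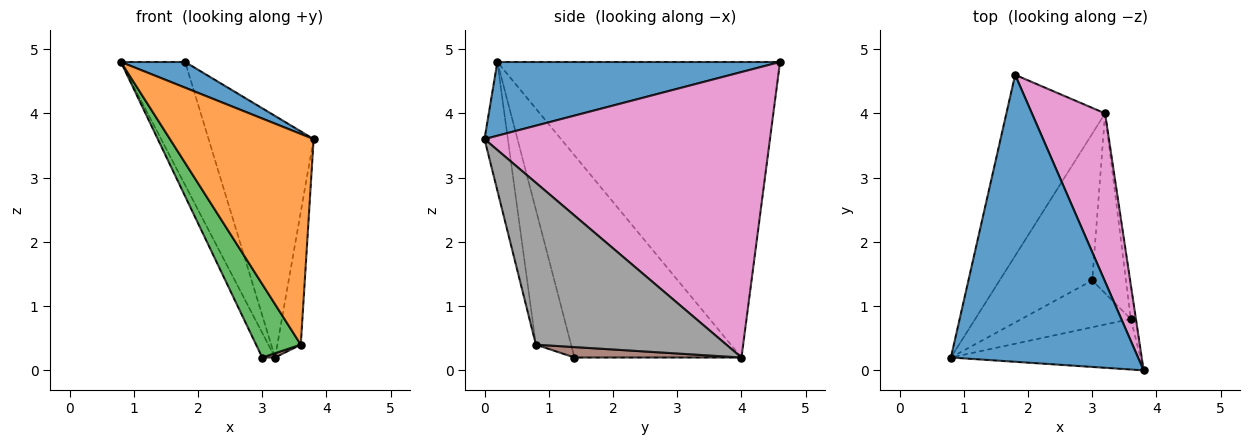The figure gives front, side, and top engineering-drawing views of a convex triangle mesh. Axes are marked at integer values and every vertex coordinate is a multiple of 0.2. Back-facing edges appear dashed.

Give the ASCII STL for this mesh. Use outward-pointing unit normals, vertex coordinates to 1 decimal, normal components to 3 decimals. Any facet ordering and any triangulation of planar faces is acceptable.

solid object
 facet normal 0.365 -0.083 0.927
  outer loop
   vertex 1.8 4.6 4.8
   vertex 0.8 0.2 4.8
   vertex 3.8 0.0 3.6
  endloop
 endfacet
 facet normal -0.156 -0.960 -0.230
  outer loop
   vertex 3.6 0.8 0.4
   vertex 3.8 0.0 3.6
   vertex 0.8 0.2 4.8
  endloop
 endfacet
 facet normal -0.553 -0.702 -0.448
  outer loop
   vertex 3.6 0.8 0.4
   vertex 0.8 0.2 4.8
   vertex 3.0 1.4 0.2
  endloop
 endfacet
 facet normal -0.927 0.211 -0.310
  outer loop
   vertex 3.2 4.0 0.2
   vertex 0.8 0.2 4.8
   vertex 1.8 4.6 4.8
  endloop
 endfacet
 facet normal -0.907 0.070 -0.416
  outer loop
   vertex 3.2 4.0 0.2
   vertex 3.0 1.4 0.2
   vertex 0.8 0.2 4.8
  endloop
 endfacet
 facet normal 0.296 -0.023 -0.955
  outer loop
   vertex 3.2 4.0 0.2
   vertex 3.6 0.8 0.4
   vertex 3.0 1.4 0.2
  endloop
 endfacet
 facet normal 0.912 0.336 0.234
  outer loop
   vertex 3.2 4.0 0.2
   vertex 1.8 4.6 4.8
   vertex 3.8 0.0 3.6
  endloop
 endfacet
 facet normal 0.992 0.122 -0.031
  outer loop
   vertex 3.2 4.0 0.2
   vertex 3.8 0.0 3.6
   vertex 3.6 0.8 0.4
  endloop
 endfacet
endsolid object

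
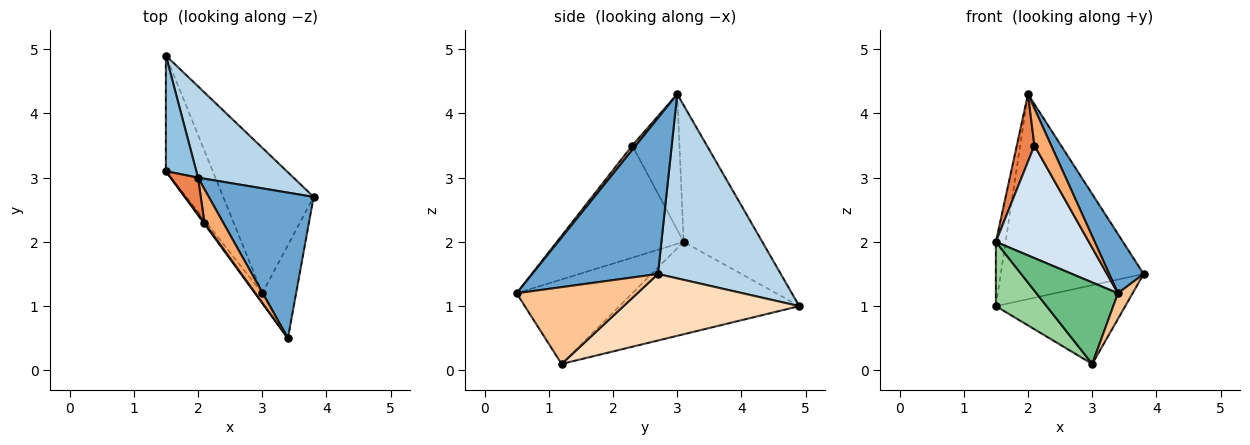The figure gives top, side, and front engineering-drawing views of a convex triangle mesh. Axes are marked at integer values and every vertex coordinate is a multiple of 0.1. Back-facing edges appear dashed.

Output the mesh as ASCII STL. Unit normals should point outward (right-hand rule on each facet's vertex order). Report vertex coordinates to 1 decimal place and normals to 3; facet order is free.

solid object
 facet normal 0.809 -0.221 0.544
  outer loop
   vertex 2.0 3.0 4.3
   vertex 3.4 0.5 1.2
   vertex 3.8 2.7 1.5
  endloop
 endfacet
 facet normal -0.969 0.120 0.216
  outer loop
   vertex 1.5 4.9 1.0
   vertex 1.5 3.1 2.0
   vertex 2.0 3.0 4.3
  endloop
 endfacet
 facet normal 0.618 0.718 0.320
  outer loop
   vertex 1.5 4.9 1.0
   vertex 2.0 3.0 4.3
   vertex 3.8 2.7 1.5
  endloop
 endfacet
 facet normal -0.806 -0.591 0.007
  outer loop
   vertex 2.1 2.3 3.5
   vertex 1.5 3.1 2.0
   vertex 3.4 0.5 1.2
  endloop
 endfacet
 facet normal -0.921 -0.343 0.185
  outer loop
   vertex 2.1 2.3 3.5
   vertex 2.0 3.0 4.3
   vertex 1.5 3.1 2.0
  endloop
 endfacet
 facet normal 0.154 -0.734 0.661
  outer loop
   vertex 2.1 2.3 3.5
   vertex 3.4 0.5 1.2
   vertex 2.0 3.0 4.3
  endloop
 endfacet
 facet normal 0.909 -0.111 -0.401
  outer loop
   vertex 3.0 1.2 0.1
   vertex 3.8 2.7 1.5
   vertex 3.4 0.5 1.2
  endloop
 endfacet
 facet normal 0.543 0.400 -0.739
  outer loop
   vertex 3.0 1.2 0.1
   vertex 1.5 4.9 1.0
   vertex 3.8 2.7 1.5
  endloop
 endfacet
 facet normal -0.815 -0.575 -0.069
  outer loop
   vertex 3.0 1.2 0.1
   vertex 3.4 0.5 1.2
   vertex 1.5 3.1 2.0
  endloop
 endfacet
 facet normal -0.865 -0.244 -0.439
  outer loop
   vertex 3.0 1.2 0.1
   vertex 1.5 3.1 2.0
   vertex 1.5 4.9 1.0
  endloop
 endfacet
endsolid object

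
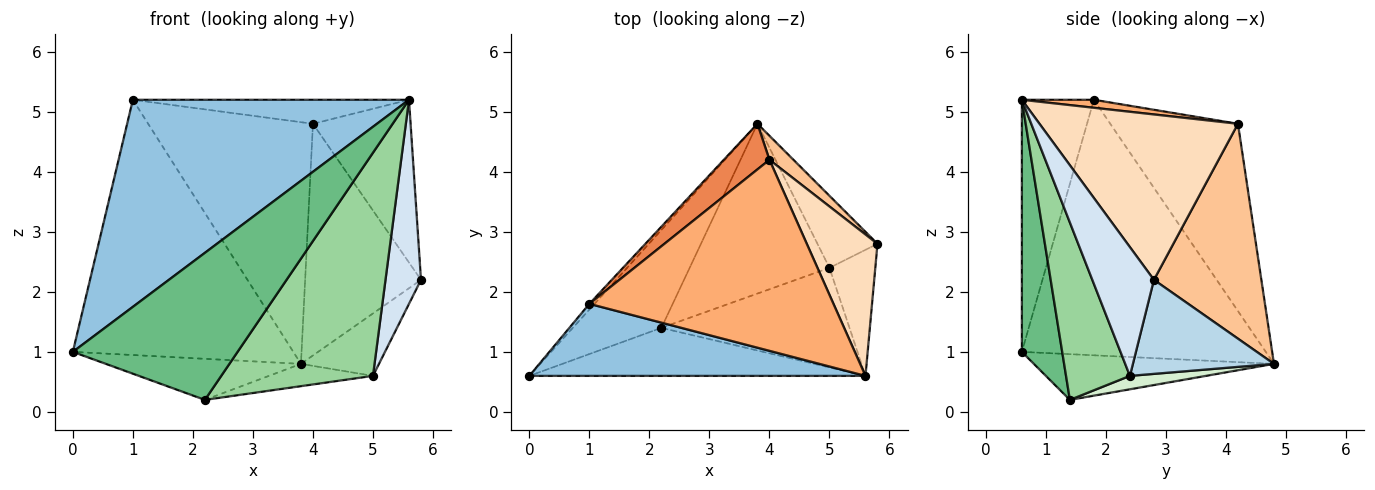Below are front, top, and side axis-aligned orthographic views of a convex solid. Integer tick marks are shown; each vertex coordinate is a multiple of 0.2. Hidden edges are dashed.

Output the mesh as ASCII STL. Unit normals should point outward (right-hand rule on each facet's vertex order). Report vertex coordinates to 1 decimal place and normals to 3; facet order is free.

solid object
 facet normal -0.742 0.670 -0.015
  outer loop
   vertex 1.0 1.8 5.2
   vertex 3.8 4.8 0.8
   vertex 0.0 0.6 1.0
  endloop
 endfacet
 facet normal -0.239 -0.917 0.319
  outer loop
   vertex 5.6 0.6 5.2
   vertex 1.0 1.8 5.2
   vertex 0.0 0.6 1.0
  endloop
 endfacet
 facet normal 0.764 0.423 -0.488
  outer loop
   vertex 5.0 2.4 0.6
   vertex 3.8 4.8 0.8
   vertex 5.8 2.8 2.2
  endloop
 endfacet
 facet normal 0.828 -0.477 -0.295
  outer loop
   vertex 5.0 2.4 0.6
   vertex 5.8 2.8 2.2
   vertex 5.6 0.6 5.2
  endloop
 endfacet
 facet normal -0.606 0.782 0.148
  outer loop
   vertex 4.0 4.2 4.8
   vertex 3.8 4.8 0.8
   vertex 1.0 1.8 5.2
  endloop
 endfacet
 facet normal 0.033 0.125 0.992
  outer loop
   vertex 4.0 4.2 4.8
   vertex 1.0 1.8 5.2
   vertex 5.6 0.6 5.2
  endloop
 endfacet
 facet normal 0.678 0.731 0.076
  outer loop
   vertex 4.0 4.2 4.8
   vertex 5.8 2.8 2.2
   vertex 3.8 4.8 0.8
  endloop
 endfacet
 facet normal 0.838 0.412 0.358
  outer loop
   vertex 4.0 4.2 4.8
   vertex 5.6 0.6 5.2
   vertex 5.8 2.8 2.2
  endloop
 endfacet
 facet normal 0.227 -0.926 -0.302
  outer loop
   vertex 2.2 1.4 0.2
   vertex 5.6 0.6 5.2
   vertex 0.0 0.6 1.0
  endloop
 endfacet
 facet normal 0.359 -0.852 -0.380
  outer loop
   vertex 2.2 1.4 0.2
   vertex 5.0 2.4 0.6
   vertex 5.6 0.6 5.2
  endloop
 endfacet
 facet normal -0.430 0.349 -0.833
  outer loop
   vertex 2.2 1.4 0.2
   vertex 0.0 0.6 1.0
   vertex 3.8 4.8 0.8
  endloop
 endfacet
 facet normal 0.095 0.130 -0.987
  outer loop
   vertex 2.2 1.4 0.2
   vertex 3.8 4.8 0.8
   vertex 5.0 2.4 0.6
  endloop
 endfacet
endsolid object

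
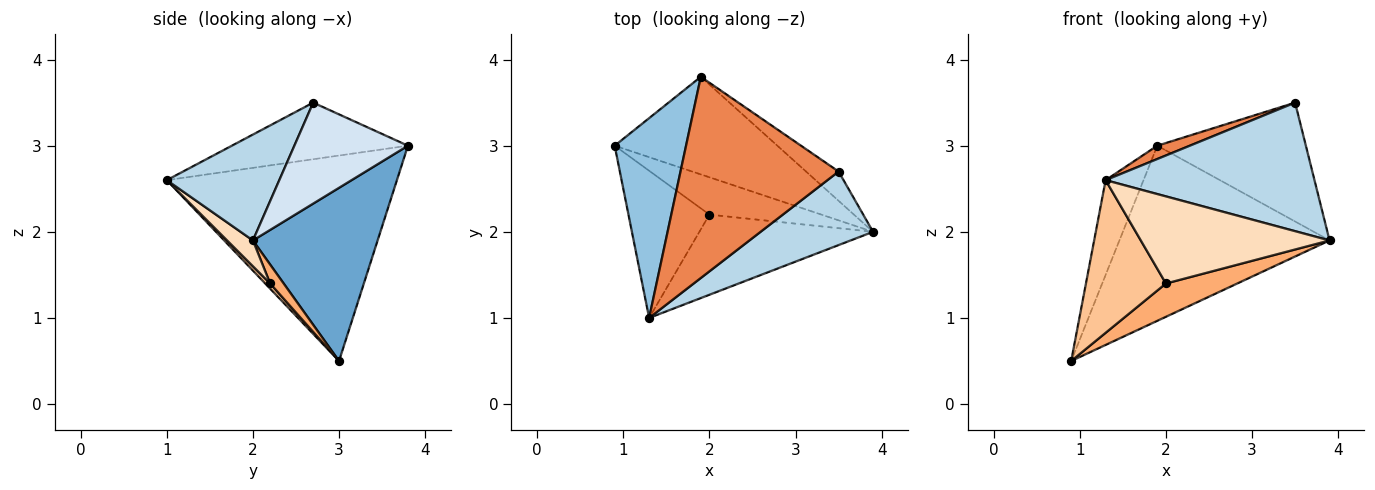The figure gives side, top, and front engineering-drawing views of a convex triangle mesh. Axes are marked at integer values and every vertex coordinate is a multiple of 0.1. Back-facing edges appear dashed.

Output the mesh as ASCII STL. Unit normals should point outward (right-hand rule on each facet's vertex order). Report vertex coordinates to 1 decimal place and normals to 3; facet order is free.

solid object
 facet normal 0.460 0.775 -0.432
  outer loop
   vertex 1.9 3.8 3.0
   vertex 3.9 2.0 1.9
   vertex 0.9 3.0 0.5
  endloop
 endfacet
 facet normal -0.933 0.154 0.324
  outer loop
   vertex 1.9 3.8 3.0
   vertex 0.9 3.0 0.5
   vertex 1.3 1.0 2.6
  endloop
 endfacet
 facet normal 0.424 -0.786 0.450
  outer loop
   vertex 3.5 2.7 3.5
   vertex 1.3 1.0 2.6
   vertex 3.9 2.0 1.9
  endloop
 endfacet
 facet normal 0.596 0.780 -0.192
  outer loop
   vertex 3.5 2.7 3.5
   vertex 3.9 2.0 1.9
   vertex 1.9 3.8 3.0
  endloop
 endfacet
 facet normal -0.336 -0.062 0.940
  outer loop
   vertex 3.5 2.7 3.5
   vertex 1.9 3.8 3.0
   vertex 1.3 1.0 2.6
  endloop
 endfacet
 facet normal 0.125 -0.661 -0.740
  outer loop
   vertex 2.0 2.2 1.4
   vertex 0.9 3.0 0.5
   vertex 3.9 2.0 1.9
  endloop
 endfacet
 facet normal 0.044 -0.719 -0.693
  outer loop
   vertex 2.0 2.2 1.4
   vertex 1.3 1.0 2.6
   vertex 0.9 3.0 0.5
  endloop
 endfacet
 facet normal 0.100 -0.732 -0.674
  outer loop
   vertex 2.0 2.2 1.4
   vertex 3.9 2.0 1.9
   vertex 1.3 1.0 2.6
  endloop
 endfacet
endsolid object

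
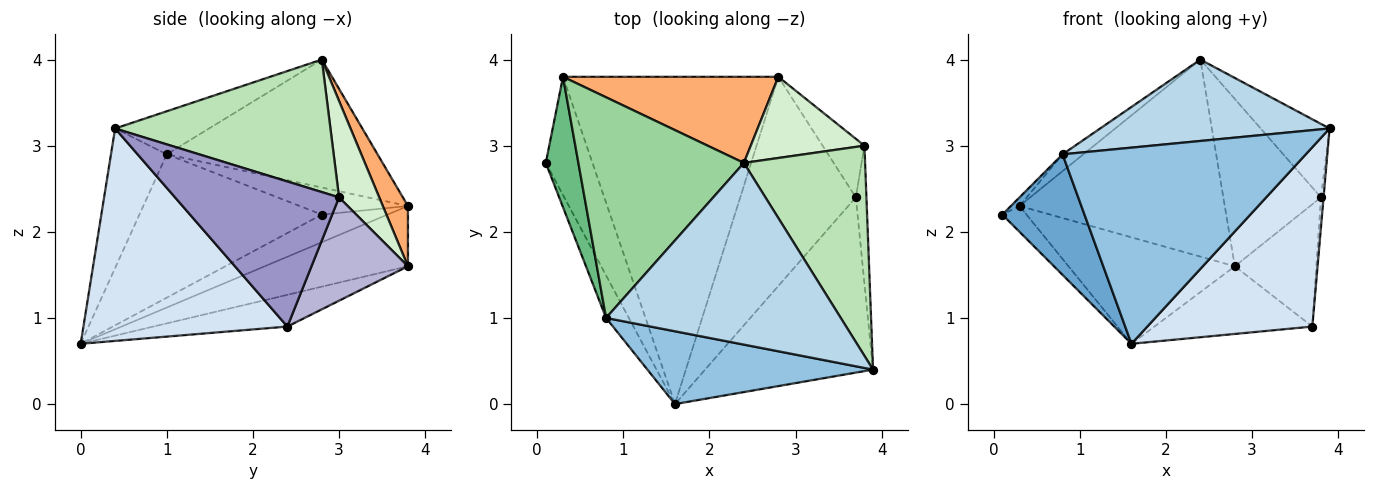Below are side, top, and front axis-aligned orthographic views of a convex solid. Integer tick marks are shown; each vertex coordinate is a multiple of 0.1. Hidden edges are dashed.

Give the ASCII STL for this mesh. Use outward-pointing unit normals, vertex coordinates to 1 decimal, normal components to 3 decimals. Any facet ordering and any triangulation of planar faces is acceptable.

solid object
 facet normal -0.902 -0.407 -0.143
  outer loop
   vertex 0.8 1.0 2.9
   vertex 0.1 2.8 2.2
   vertex 1.6 0.0 0.7
  endloop
 endfacet
 facet normal -0.210 -0.917 0.340
  outer loop
   vertex 0.8 1.0 2.9
   vertex 1.6 0.0 0.7
   vertex 3.9 0.4 3.2
  endloop
 endfacet
 facet normal -0.165 -0.403 0.900
  outer loop
   vertex 0.8 1.0 2.9
   vertex 3.9 0.4 3.2
   vertex 2.4 2.8 4.0
  endloop
 endfacet
 facet normal 0.662 -0.536 -0.524
  outer loop
   vertex 3.7 2.4 0.9
   vertex 3.9 0.4 3.2
   vertex 1.6 0.0 0.7
  endloop
 endfacet
 facet normal -0.253 0.298 -0.921
  outer loop
   vertex 3.7 2.4 0.9
   vertex 1.6 0.0 0.7
   vertex 2.8 3.8 1.6
  endloop
 endfacet
 facet normal 0.111 0.911 0.398
  outer loop
   vertex 0.3 3.8 2.3
   vertex 2.4 2.8 4.0
   vertex 2.8 3.8 1.6
  endloop
 endfacet
 facet normal -0.501 0.185 -0.846
  outer loop
   vertex 0.3 3.8 2.3
   vertex 1.6 0.0 0.7
   vertex 0.1 2.8 2.2
  endloop
 endfacet
 facet normal -0.257 0.299 -0.919
  outer loop
   vertex 0.3 3.8 2.3
   vertex 2.8 3.8 1.6
   vertex 1.6 0.0 0.7
  endloop
 endfacet
 facet normal -0.638 0.051 0.768
  outer loop
   vertex 0.3 3.8 2.3
   vertex 0.1 2.8 2.2
   vertex 0.8 1.0 2.9
  endloop
 endfacet
 facet normal -0.611 0.060 0.790
  outer loop
   vertex 0.3 3.8 2.3
   vertex 0.8 1.0 2.9
   vertex 2.4 2.8 4.0
  endloop
 endfacet
 facet normal 0.718 0.230 0.657
  outer loop
   vertex 3.8 3.0 2.4
   vertex 2.4 2.8 4.0
   vertex 3.9 0.4 3.2
  endloop
 endfacet
 facet normal 0.347 0.844 0.409
  outer loop
   vertex 3.8 3.0 2.4
   vertex 2.8 3.8 1.6
   vertex 2.4 2.8 4.0
  endloop
 endfacet
 facet normal 0.997 0.016 -0.073
  outer loop
   vertex 3.8 3.0 2.4
   vertex 3.9 0.4 3.2
   vertex 3.7 2.4 0.9
  endloop
 endfacet
 facet normal 0.730 0.617 -0.295
  outer loop
   vertex 3.8 3.0 2.4
   vertex 3.7 2.4 0.9
   vertex 2.8 3.8 1.6
  endloop
 endfacet
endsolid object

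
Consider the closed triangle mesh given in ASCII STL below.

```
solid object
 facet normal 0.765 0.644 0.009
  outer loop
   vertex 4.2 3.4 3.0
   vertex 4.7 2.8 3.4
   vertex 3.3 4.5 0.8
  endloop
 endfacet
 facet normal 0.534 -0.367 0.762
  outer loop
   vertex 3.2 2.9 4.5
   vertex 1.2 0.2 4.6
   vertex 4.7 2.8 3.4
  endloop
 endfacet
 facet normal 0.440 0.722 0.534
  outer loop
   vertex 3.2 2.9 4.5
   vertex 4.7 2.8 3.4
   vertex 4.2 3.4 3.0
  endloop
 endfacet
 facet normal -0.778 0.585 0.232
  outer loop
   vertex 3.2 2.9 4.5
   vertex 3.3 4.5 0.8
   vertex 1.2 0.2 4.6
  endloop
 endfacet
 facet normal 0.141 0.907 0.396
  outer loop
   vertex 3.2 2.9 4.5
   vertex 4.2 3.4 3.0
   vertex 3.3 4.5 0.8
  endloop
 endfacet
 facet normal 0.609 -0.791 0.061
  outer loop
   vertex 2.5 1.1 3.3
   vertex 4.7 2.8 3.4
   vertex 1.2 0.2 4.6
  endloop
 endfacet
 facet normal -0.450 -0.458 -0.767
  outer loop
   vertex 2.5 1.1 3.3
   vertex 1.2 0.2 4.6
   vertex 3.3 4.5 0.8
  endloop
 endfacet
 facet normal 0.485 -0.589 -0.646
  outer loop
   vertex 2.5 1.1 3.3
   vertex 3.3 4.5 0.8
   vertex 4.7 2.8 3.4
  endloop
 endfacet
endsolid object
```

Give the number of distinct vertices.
6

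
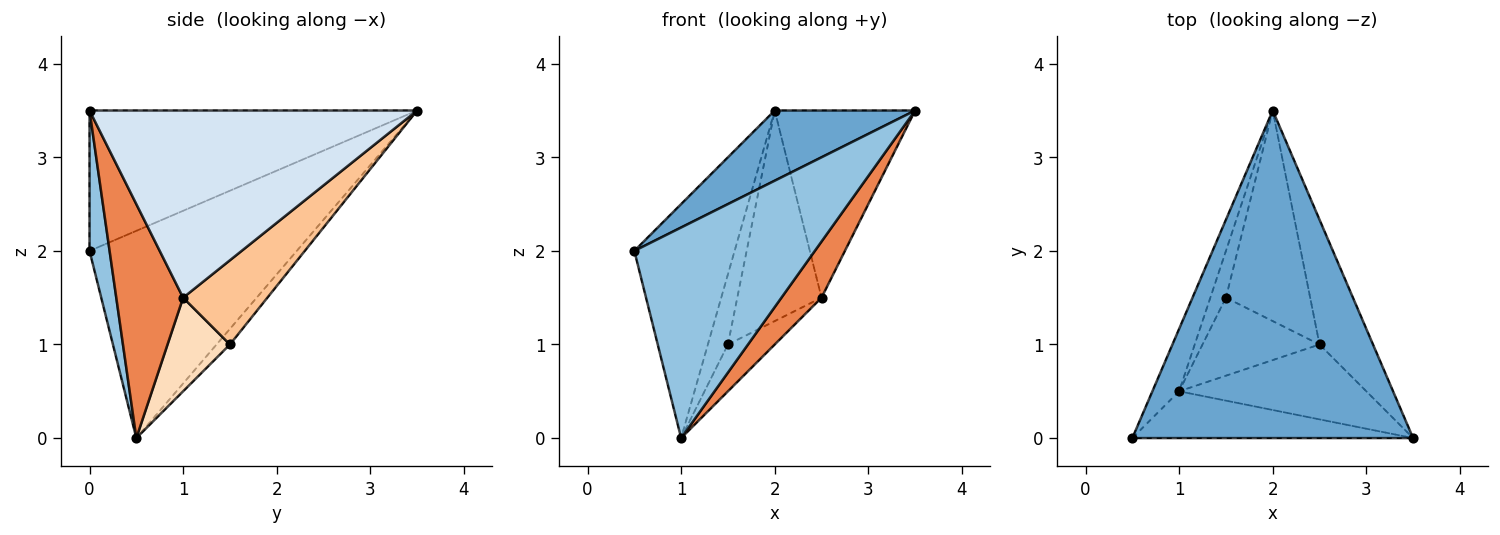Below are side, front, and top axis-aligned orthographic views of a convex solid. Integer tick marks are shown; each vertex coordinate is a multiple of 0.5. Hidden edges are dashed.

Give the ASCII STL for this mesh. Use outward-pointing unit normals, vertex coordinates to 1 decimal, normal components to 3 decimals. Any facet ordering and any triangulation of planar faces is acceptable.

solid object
 facet normal -0.439 -0.188 0.878
  outer loop
   vertex 2.0 3.5 3.5
   vertex 0.5 0.0 2.0
   vertex 3.5 0.0 3.5
  endloop
 endfacet
 facet normal 0.108 -0.970 -0.216
  outer loop
   vertex 1.0 0.5 0.0
   vertex 3.5 0.0 3.5
   vertex 0.5 0.0 2.0
  endloop
 endfacet
 facet normal -0.894 0.433 -0.115
  outer loop
   vertex 1.0 0.5 0.0
   vertex 0.5 0.0 2.0
   vertex 2.0 3.5 3.5
  endloop
 endfacet
 facet normal 0.889 0.381 -0.254
  outer loop
   vertex 2.5 1.0 1.5
   vertex 2.0 3.5 3.5
   vertex 3.5 0.0 3.5
  endloop
 endfacet
 facet normal 0.707 -0.424 -0.566
  outer loop
   vertex 2.5 1.0 1.5
   vertex 3.5 0.0 3.5
   vertex 1.0 0.5 0.0
  endloop
 endfacet
 facet normal -0.485 0.728 -0.485
  outer loop
   vertex 1.5 1.5 1.0
   vertex 1.0 0.5 0.0
   vertex 2.0 3.5 3.5
  endloop
 endfacet
 facet normal 0.577 0.577 -0.577
  outer loop
   vertex 1.5 1.5 1.0
   vertex 2.0 3.5 3.5
   vertex 2.5 1.0 1.5
  endloop
 endfacet
 facet normal 0.566 0.424 -0.707
  outer loop
   vertex 1.5 1.5 1.0
   vertex 2.5 1.0 1.5
   vertex 1.0 0.5 0.0
  endloop
 endfacet
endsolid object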